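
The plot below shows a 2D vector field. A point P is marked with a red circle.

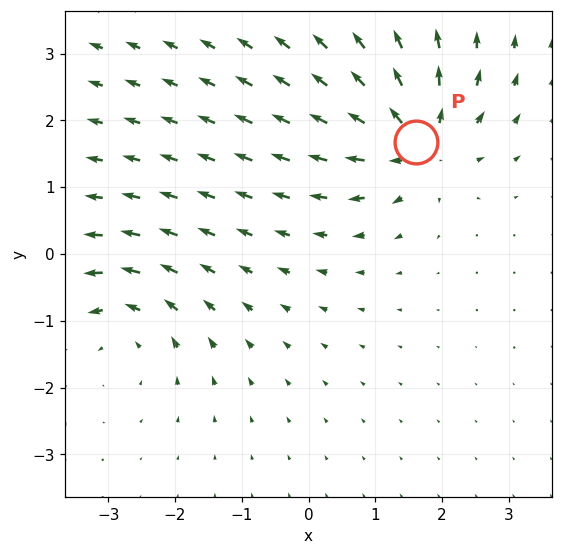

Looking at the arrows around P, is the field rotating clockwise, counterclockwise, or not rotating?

Near P at (1.6, 1.7) the arrows show no circulation. The curl there is ≈0.

not rotating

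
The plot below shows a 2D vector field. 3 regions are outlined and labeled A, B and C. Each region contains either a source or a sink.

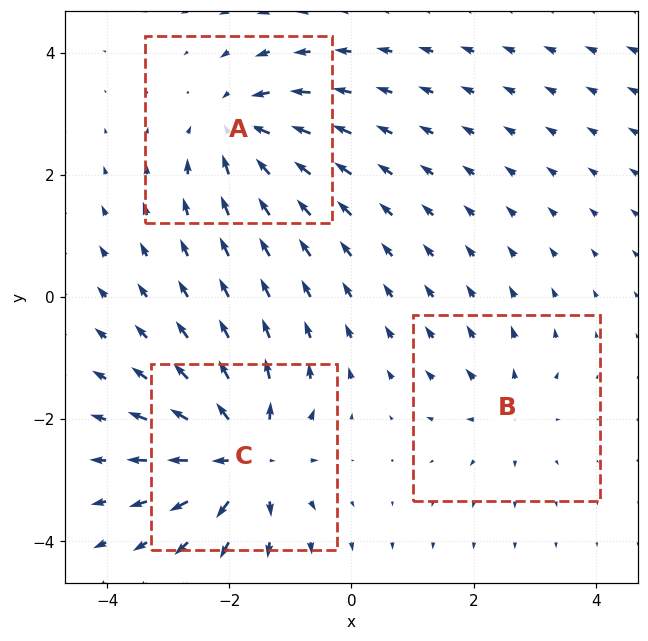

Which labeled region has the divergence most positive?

Divergence at each region's feature centre — A: about -4, B: about +3, C: about +6. Region C is most positive.

C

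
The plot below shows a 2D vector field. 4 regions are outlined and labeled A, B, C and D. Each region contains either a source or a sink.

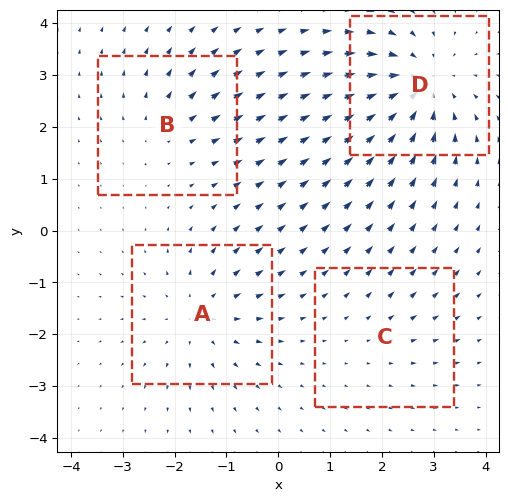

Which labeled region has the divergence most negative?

Divergence at each region's feature centre — A: about +4, B: about +3, C: about +2, D: about -6. Region D is most negative.

D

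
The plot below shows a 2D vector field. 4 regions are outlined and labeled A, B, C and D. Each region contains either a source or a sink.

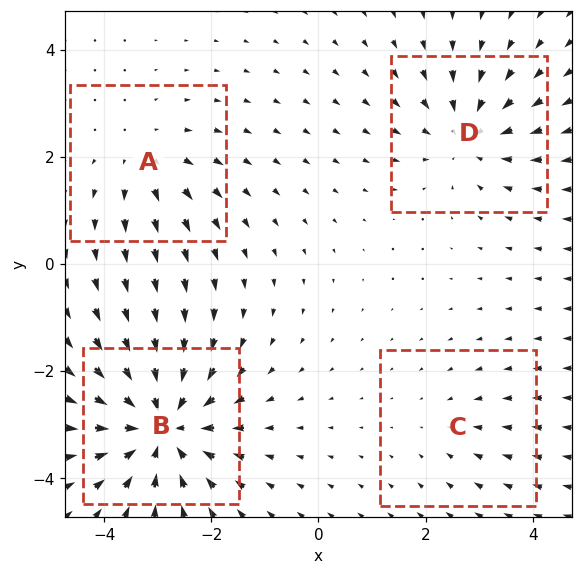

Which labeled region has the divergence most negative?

B

Divergence at each region's feature centre — A: about +3, B: about -7, C: about -2, D: about -4. Region B is most negative.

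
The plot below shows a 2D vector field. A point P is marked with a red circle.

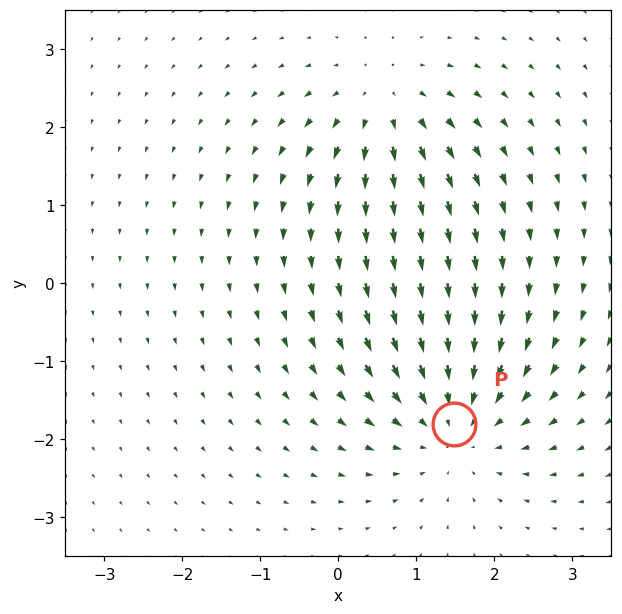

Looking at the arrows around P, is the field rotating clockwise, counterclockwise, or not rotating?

not rotating

Near P at (1.5, -1.8) the arrows show no circulation. The curl there is ≈0.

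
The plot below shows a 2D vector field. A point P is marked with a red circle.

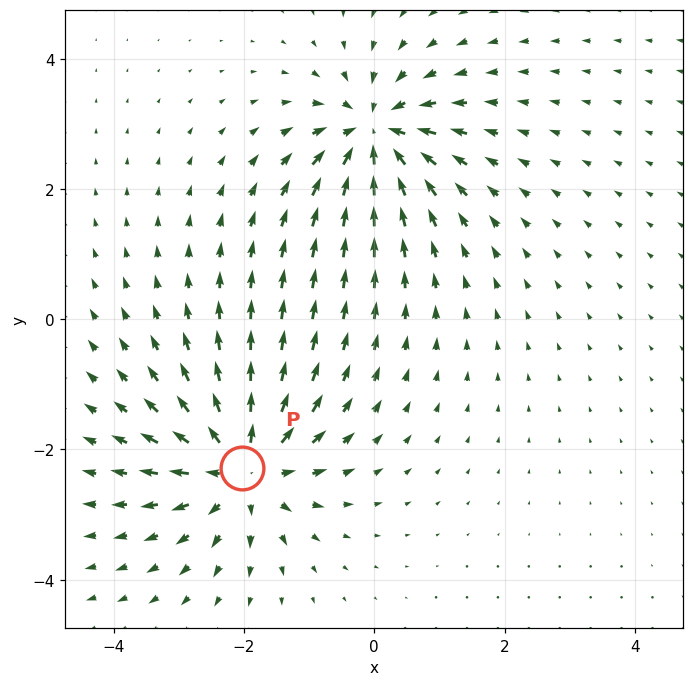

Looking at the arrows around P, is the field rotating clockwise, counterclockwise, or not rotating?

Near P at (-2.0, -2.3) the arrows show no circulation. The curl there is ≈0.

not rotating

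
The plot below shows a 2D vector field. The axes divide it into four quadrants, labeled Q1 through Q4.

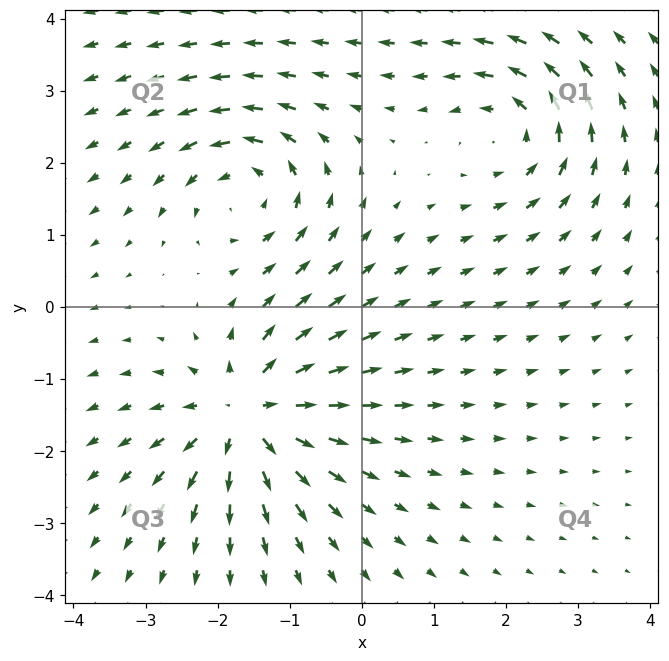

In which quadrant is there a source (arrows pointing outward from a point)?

The source sits at approximately (-1.6, -1.5), which lies in quadrant Q3. The divergence there is about +4, positive as expected for a source.

Q3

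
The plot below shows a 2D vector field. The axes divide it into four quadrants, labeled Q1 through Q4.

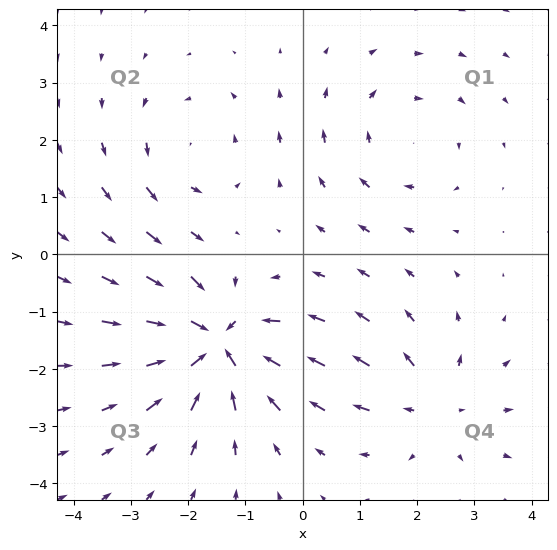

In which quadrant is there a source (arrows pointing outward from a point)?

The source sits at approximately (2.3, -2.6), which lies in quadrant Q4. The divergence there is about +3, positive as expected for a source.

Q4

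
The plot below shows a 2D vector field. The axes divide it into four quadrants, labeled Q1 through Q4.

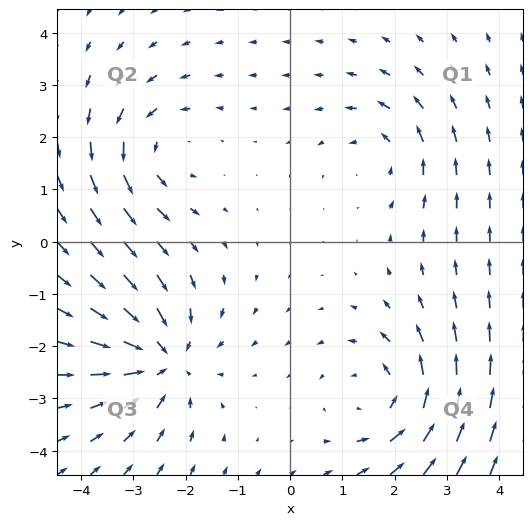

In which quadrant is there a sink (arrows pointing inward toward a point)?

Q3

The sink sits at approximately (-2.5, -2.3), which lies in quadrant Q3. The divergence there is about -5, negative as expected for a sink.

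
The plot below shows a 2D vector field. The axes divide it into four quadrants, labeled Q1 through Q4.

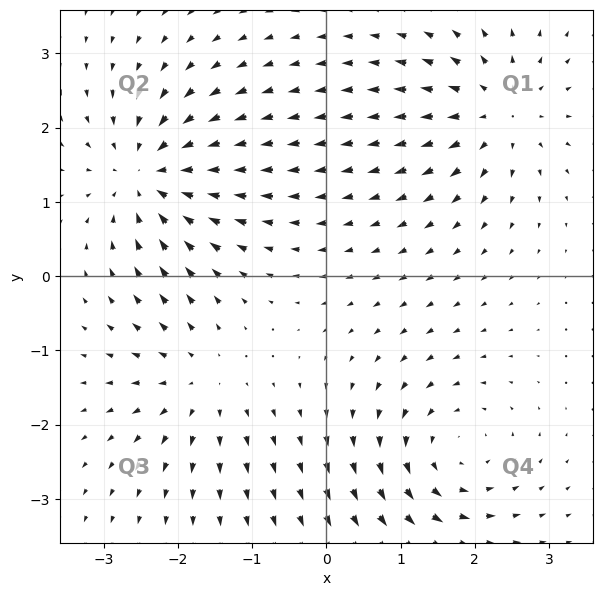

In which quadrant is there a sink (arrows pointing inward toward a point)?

Q2

The sink sits at approximately (-2.4, 1.4), which lies in quadrant Q2. The divergence there is about -6, negative as expected for a sink.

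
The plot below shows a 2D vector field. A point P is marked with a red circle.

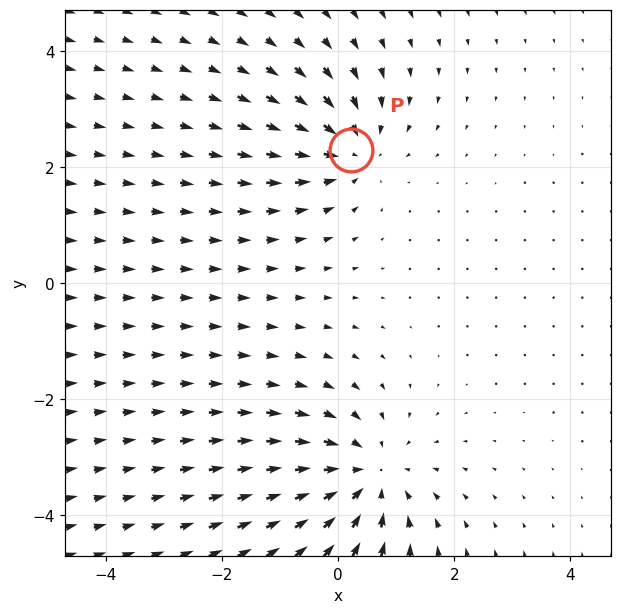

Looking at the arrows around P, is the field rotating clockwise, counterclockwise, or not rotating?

not rotating

Near P at (0.2, 2.3) the arrows show no circulation. The curl there is ≈0.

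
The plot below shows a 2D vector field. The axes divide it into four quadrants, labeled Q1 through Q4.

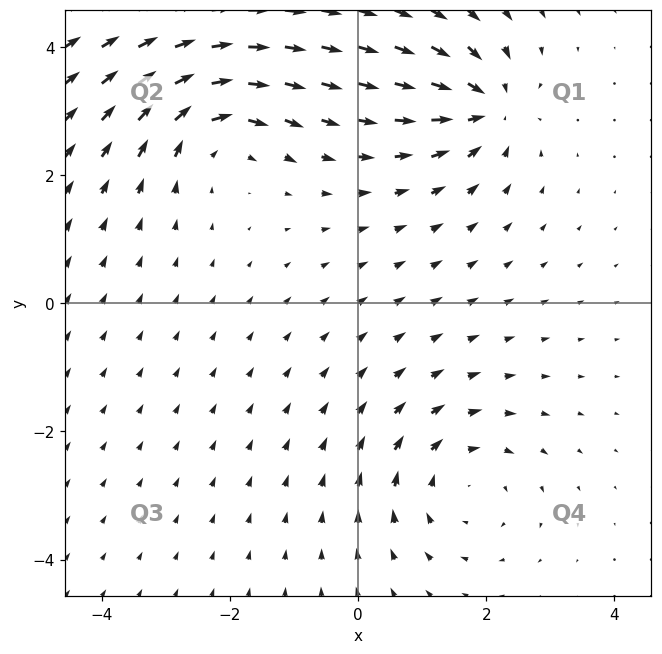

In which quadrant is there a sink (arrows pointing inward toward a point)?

The sink sits at approximately (2.0, 3.1), which lies in quadrant Q1. The divergence there is about -6, negative as expected for a sink.

Q1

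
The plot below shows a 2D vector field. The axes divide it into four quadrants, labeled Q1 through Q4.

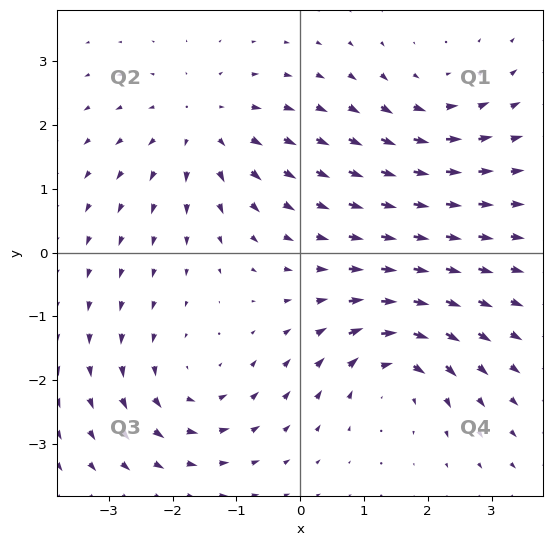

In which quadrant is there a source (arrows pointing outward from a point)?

Q2

The source sits at approximately (-1.5, 2.0), which lies in quadrant Q2. The divergence there is about +3, positive as expected for a source.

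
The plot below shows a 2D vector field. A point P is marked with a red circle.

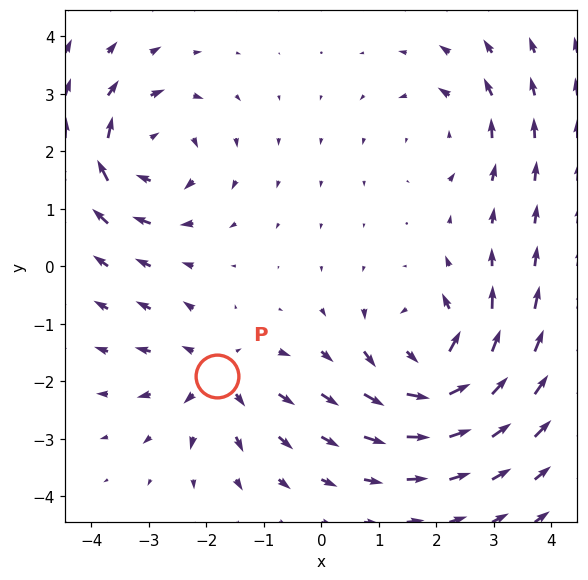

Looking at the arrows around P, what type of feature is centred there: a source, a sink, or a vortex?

source

At P (-1.8, -1.9) the arrows spread outward. Divergence about +4, curl ≈0 — positive divergence with near-zero curl is a source.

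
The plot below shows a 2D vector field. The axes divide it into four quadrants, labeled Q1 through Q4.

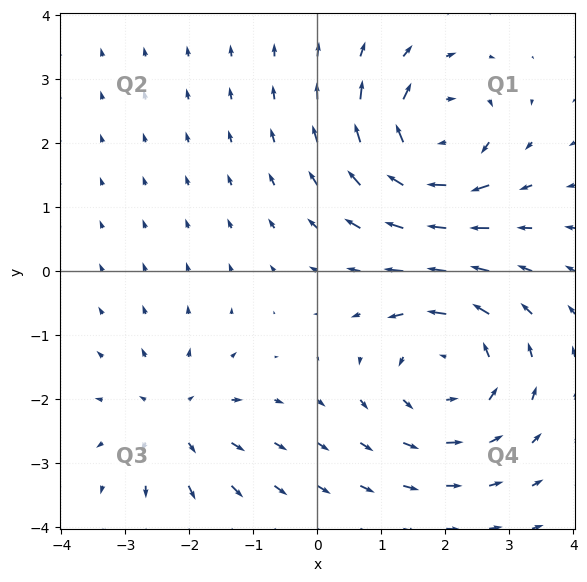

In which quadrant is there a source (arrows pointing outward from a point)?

The source sits at approximately (-2.2, -2.3), which lies in quadrant Q3. The divergence there is about +4, positive as expected for a source.

Q3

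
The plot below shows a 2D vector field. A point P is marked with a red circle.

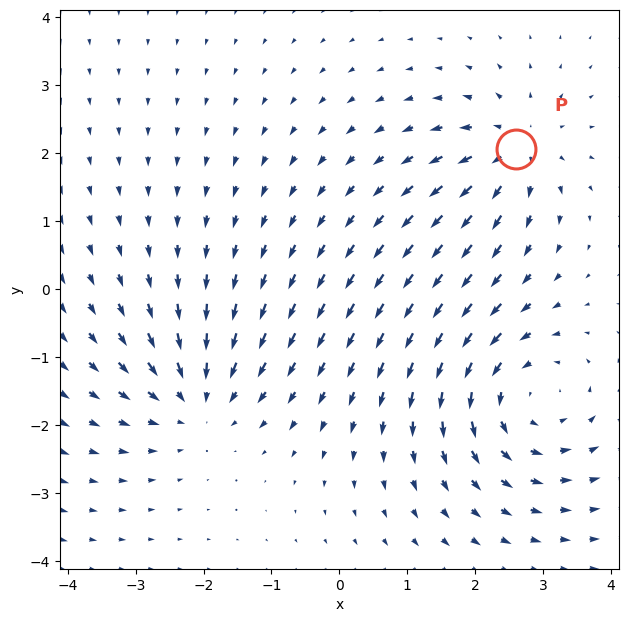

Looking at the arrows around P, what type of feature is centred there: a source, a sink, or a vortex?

source

At P (2.6, 2.1) the arrows spread outward. Divergence about +4, curl ≈0 — positive divergence with near-zero curl is a source.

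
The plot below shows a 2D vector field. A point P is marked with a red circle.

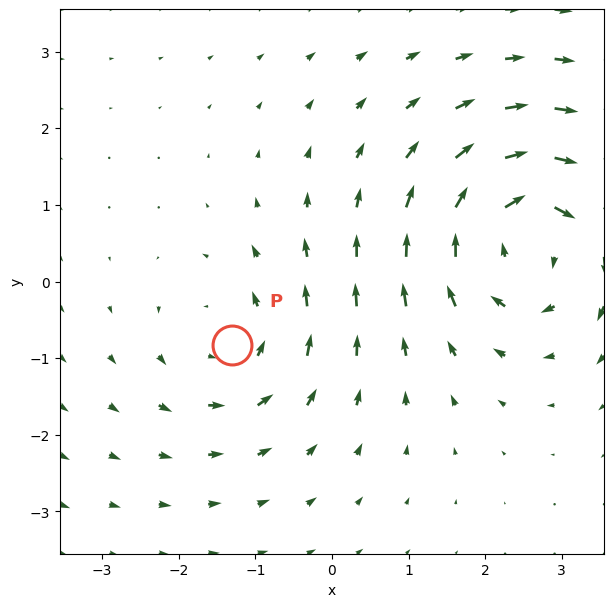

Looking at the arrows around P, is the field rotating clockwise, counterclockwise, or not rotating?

counterclockwise

Near P at (-1.3, -0.8) the arrows circulate counterclockwise. The curl (z-component) there is about +3; positive curl means counterclockwise rotation.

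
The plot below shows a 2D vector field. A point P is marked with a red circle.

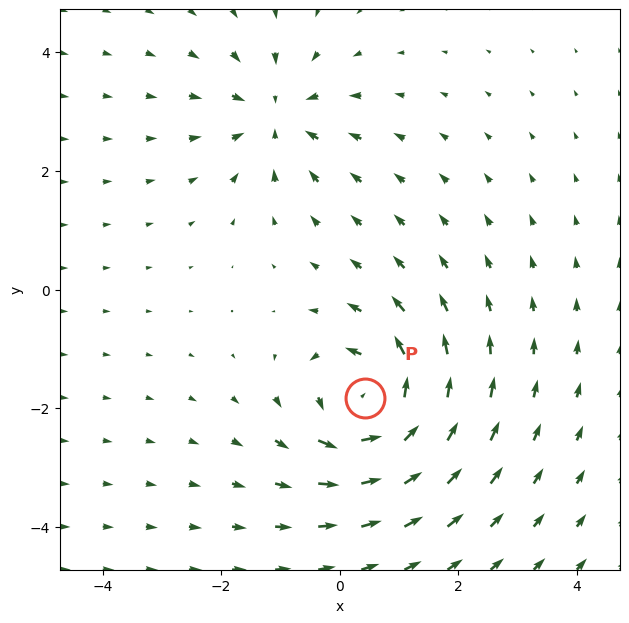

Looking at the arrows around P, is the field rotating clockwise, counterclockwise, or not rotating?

counterclockwise

Near P at (0.4, -1.8) the arrows circulate counterclockwise. The curl (z-component) there is about +5; positive curl means counterclockwise rotation.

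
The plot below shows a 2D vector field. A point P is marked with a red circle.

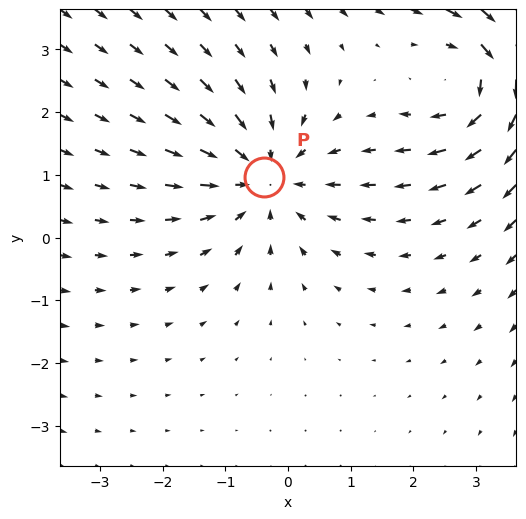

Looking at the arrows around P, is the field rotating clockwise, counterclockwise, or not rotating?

Near P at (-0.4, 1.0) the arrows show no circulation. The curl there is ≈0.

not rotating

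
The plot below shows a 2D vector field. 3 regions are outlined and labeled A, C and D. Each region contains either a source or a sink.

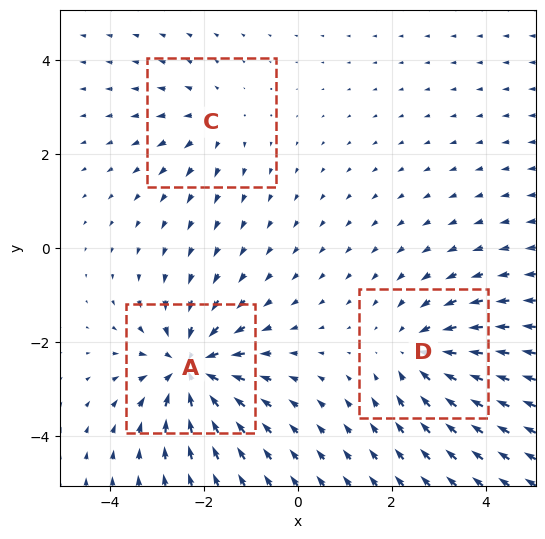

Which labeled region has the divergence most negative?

A

Divergence at each region's feature centre — A: about -5, C: about +2, D: about -3. Region A is most negative.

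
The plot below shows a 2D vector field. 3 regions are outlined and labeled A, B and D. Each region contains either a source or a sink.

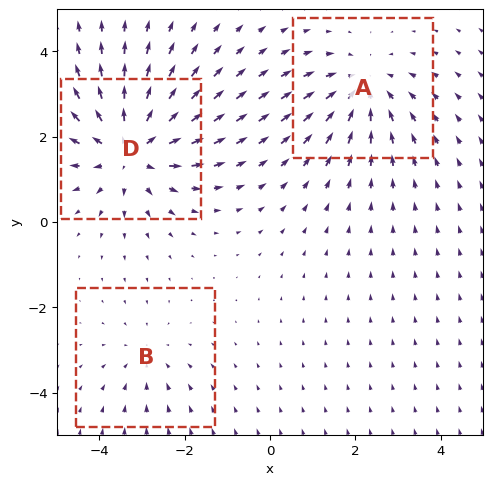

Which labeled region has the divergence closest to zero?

B

Divergence at each region's feature centre — A: about -3, B: about -2, D: about +4. Region B is closest to zero.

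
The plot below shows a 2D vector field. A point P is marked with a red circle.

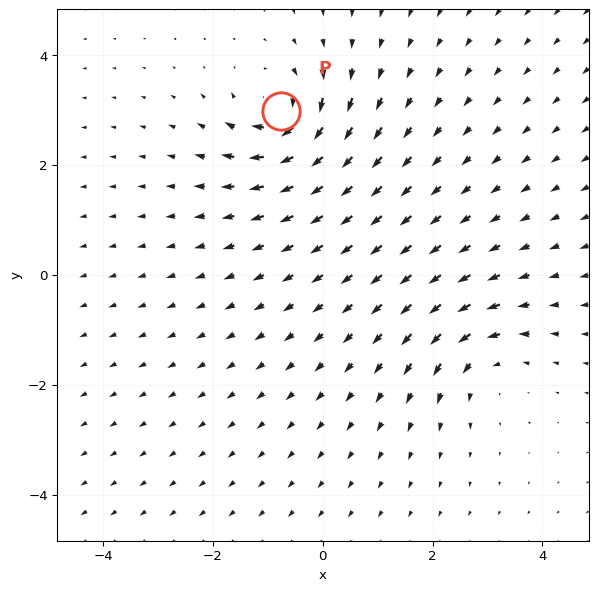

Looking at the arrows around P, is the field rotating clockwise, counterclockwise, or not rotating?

clockwise

Near P at (-0.8, 3.0) the arrows circulate clockwise. The curl (z-component) there is about -6; negative curl means clockwise rotation.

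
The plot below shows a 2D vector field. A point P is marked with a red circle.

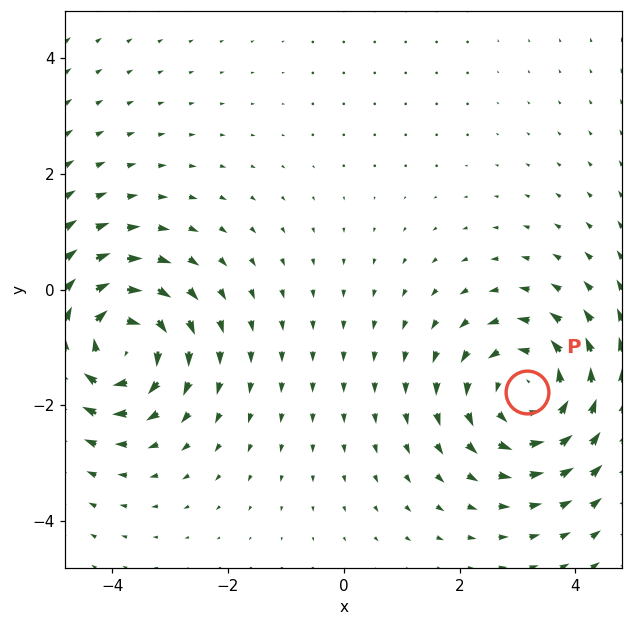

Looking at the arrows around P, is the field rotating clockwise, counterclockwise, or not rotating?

counterclockwise

Near P at (3.2, -1.8) the arrows circulate counterclockwise. The curl (z-component) there is about +3; positive curl means counterclockwise rotation.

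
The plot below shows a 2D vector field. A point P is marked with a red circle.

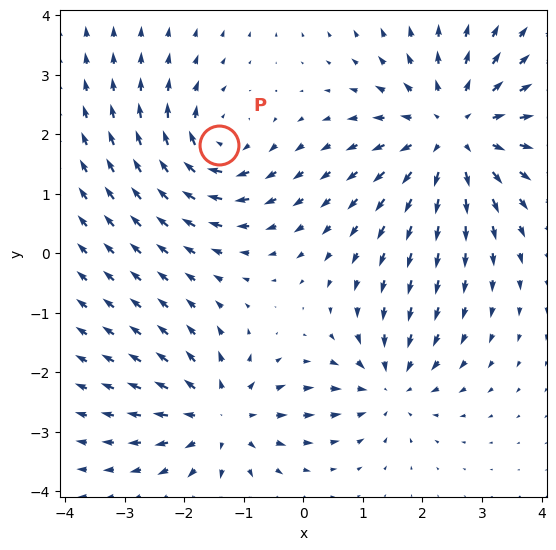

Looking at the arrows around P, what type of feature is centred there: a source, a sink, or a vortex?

vortex

At P (-1.4, 1.8) the arrows circulate clockwise. Divergence ≈0, curl about -4 — near-zero divergence with nonzero curl is a vortex.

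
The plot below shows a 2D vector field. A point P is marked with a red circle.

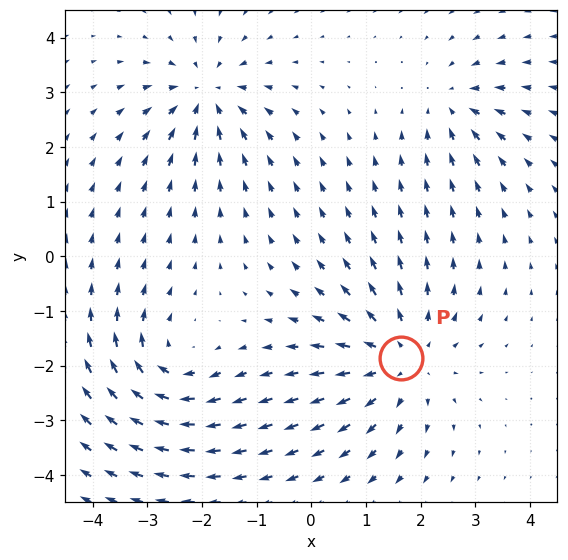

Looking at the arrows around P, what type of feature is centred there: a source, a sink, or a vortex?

At P (1.6, -1.9) the arrows spread outward. Divergence about +4, curl ≈0 — positive divergence with near-zero curl is a source.

source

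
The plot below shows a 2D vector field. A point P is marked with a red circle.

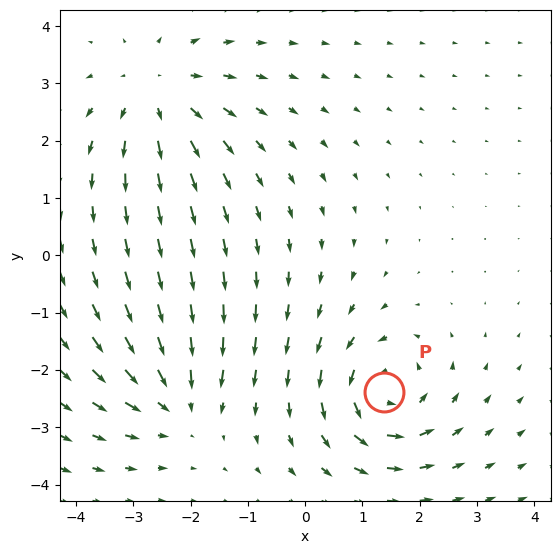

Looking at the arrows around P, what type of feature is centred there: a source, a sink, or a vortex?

At P (1.4, -2.4) the arrows circulate counterclockwise. Divergence ≈0, curl about +5 — near-zero divergence with nonzero curl is a vortex.

vortex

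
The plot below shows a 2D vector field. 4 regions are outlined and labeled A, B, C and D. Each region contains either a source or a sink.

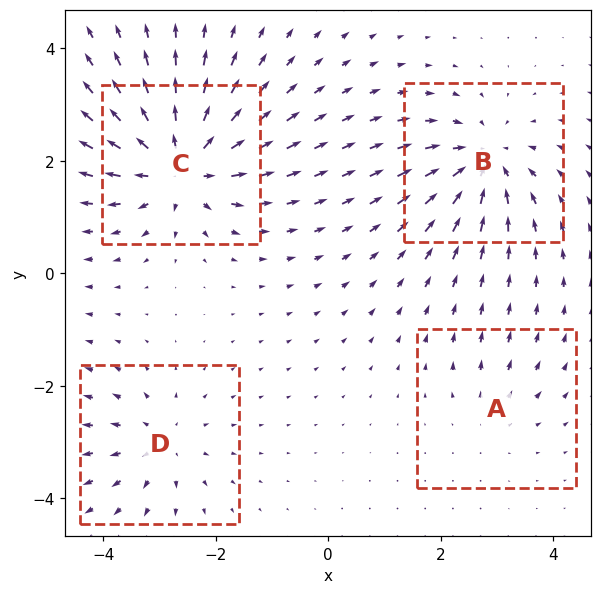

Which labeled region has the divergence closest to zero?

A

Divergence at each region's feature centre — A: about +2, B: about -6, C: about +8, D: about +4. Region A is closest to zero.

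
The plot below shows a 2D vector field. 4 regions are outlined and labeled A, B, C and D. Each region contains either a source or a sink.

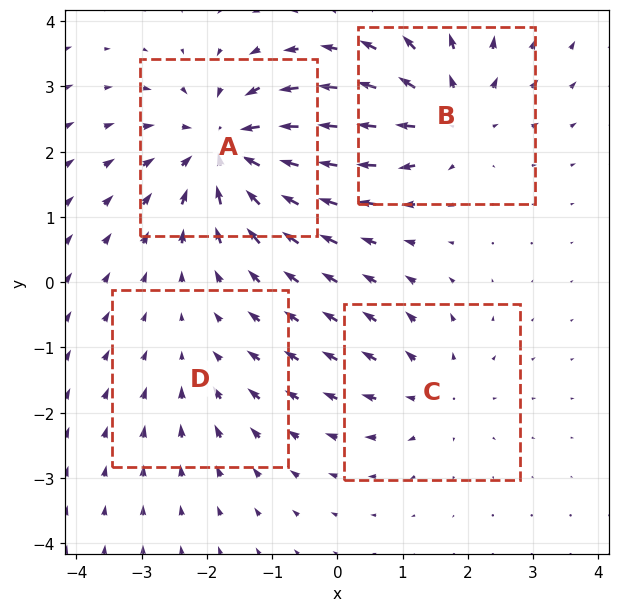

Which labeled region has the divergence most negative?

Divergence at each region's feature centre — A: about -6, B: about +5, C: about +3, D: about -2. Region A is most negative.

A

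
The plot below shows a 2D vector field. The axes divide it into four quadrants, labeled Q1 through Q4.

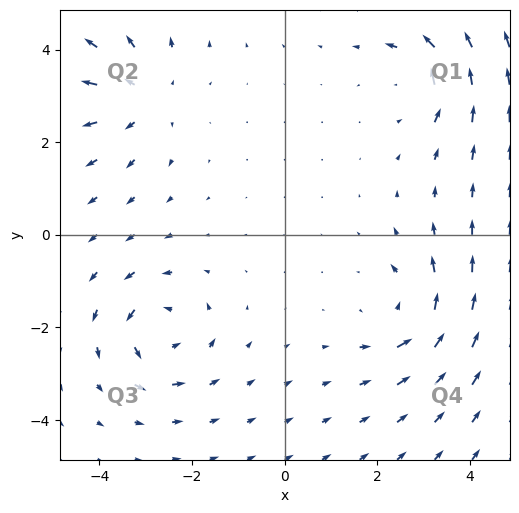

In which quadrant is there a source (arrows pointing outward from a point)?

The source sits at approximately (-3.0, 3.0), which lies in quadrant Q2. The divergence there is about +3, positive as expected for a source.

Q2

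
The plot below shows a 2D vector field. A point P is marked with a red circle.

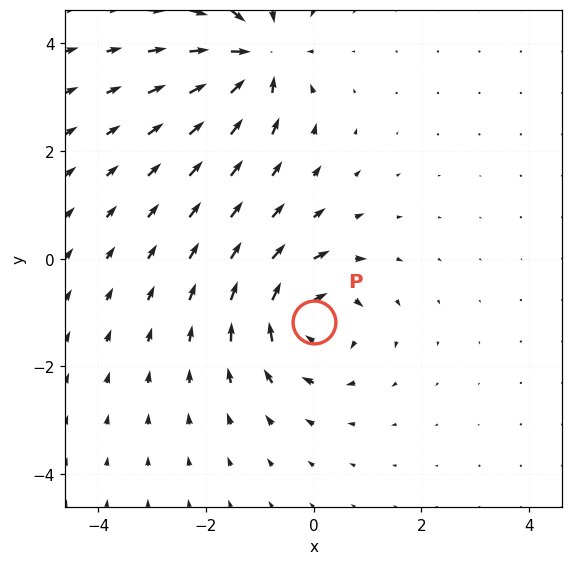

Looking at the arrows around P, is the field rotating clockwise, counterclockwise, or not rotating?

Near P at (-0.0, -1.2) the arrows circulate clockwise. The curl (z-component) there is about -6; negative curl means clockwise rotation.

clockwise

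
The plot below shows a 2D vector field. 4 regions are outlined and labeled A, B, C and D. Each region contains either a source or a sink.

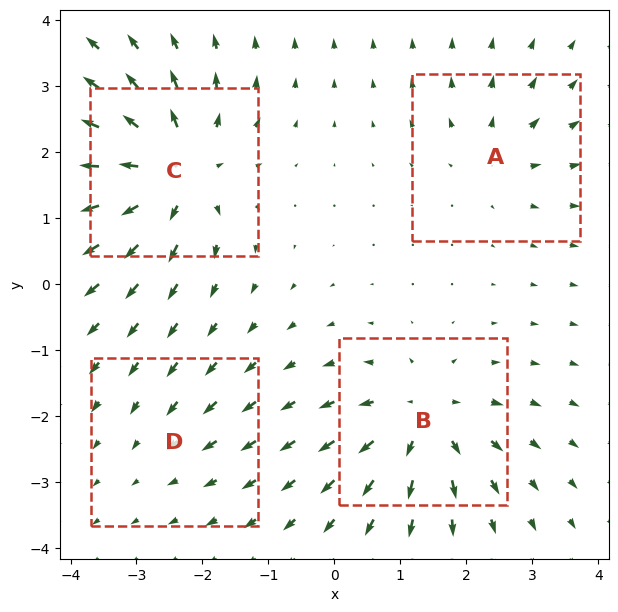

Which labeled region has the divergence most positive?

C

Divergence at each region's feature centre — A: about +4, B: about +6, C: about +8, D: about -2. Region C is most positive.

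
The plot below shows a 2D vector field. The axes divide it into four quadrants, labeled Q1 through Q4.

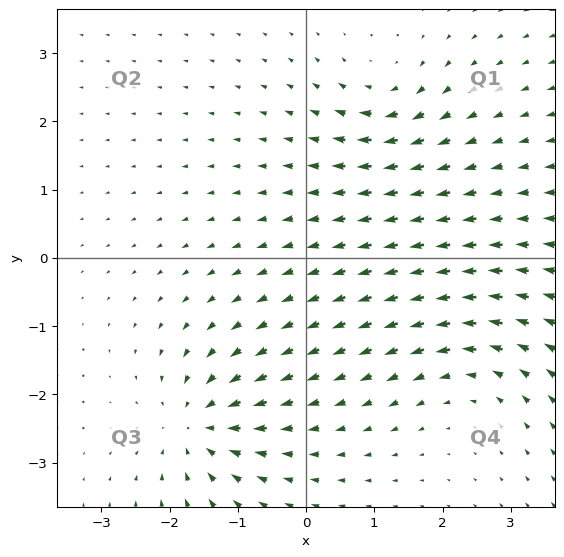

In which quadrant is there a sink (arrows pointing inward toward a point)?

The sink sits at approximately (-1.6, -2.5), which lies in quadrant Q3. The divergence there is about -5, negative as expected for a sink.

Q3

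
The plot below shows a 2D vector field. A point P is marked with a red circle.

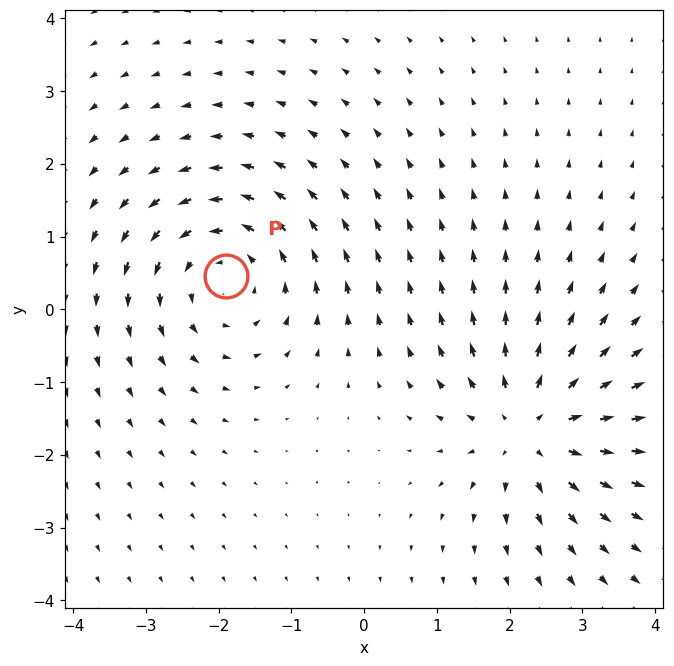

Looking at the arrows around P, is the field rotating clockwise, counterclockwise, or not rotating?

Near P at (-1.9, 0.5) the arrows circulate counterclockwise. The curl (z-component) there is about +4; positive curl means counterclockwise rotation.

counterclockwise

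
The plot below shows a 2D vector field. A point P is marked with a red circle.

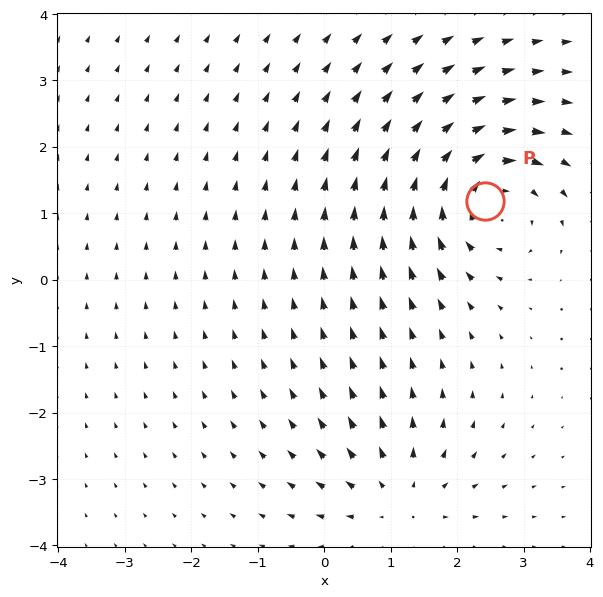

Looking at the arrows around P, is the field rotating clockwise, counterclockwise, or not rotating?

clockwise

Near P at (2.4, 1.2) the arrows circulate clockwise. The curl (z-component) there is about -5; negative curl means clockwise rotation.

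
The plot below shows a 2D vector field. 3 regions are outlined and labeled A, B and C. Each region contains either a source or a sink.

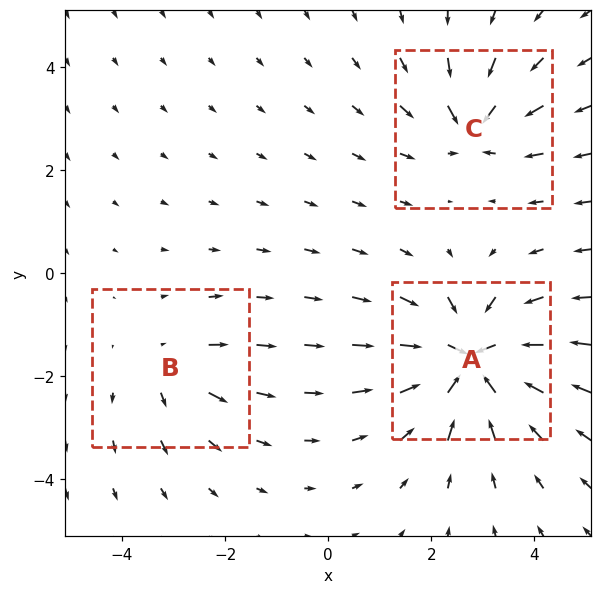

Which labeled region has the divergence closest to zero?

Divergence at each region's feature centre — A: about -6, B: about +3, C: about -4. Region B is closest to zero.

B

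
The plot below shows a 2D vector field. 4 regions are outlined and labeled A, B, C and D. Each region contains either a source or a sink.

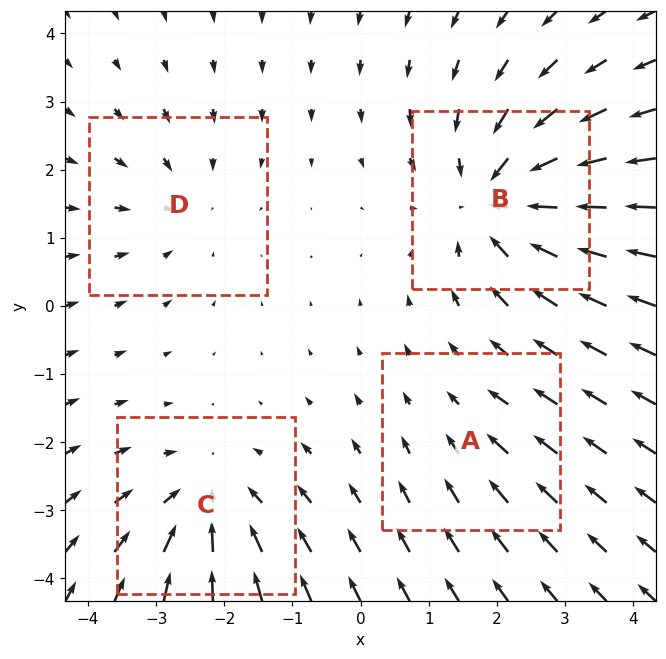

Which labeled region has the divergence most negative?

B

Divergence at each region's feature centre — A: about -2, B: about -6, C: about -4, D: about -3. Region B is most negative.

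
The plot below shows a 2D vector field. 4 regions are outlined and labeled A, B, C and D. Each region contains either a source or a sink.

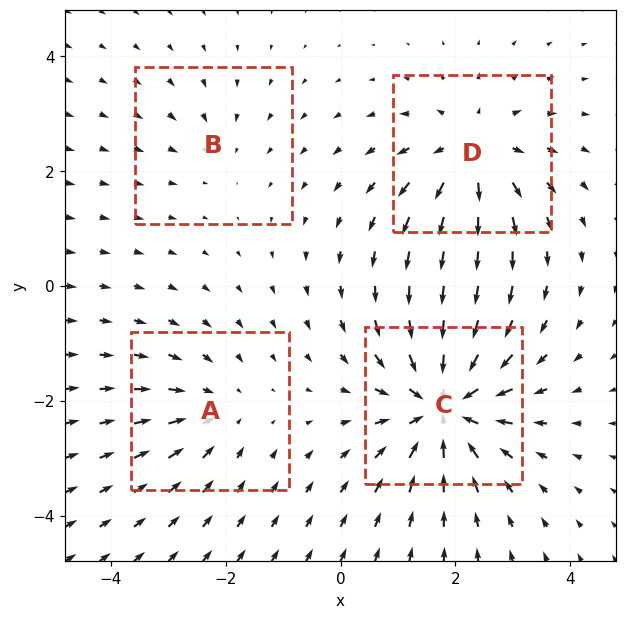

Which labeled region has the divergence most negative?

Divergence at each region's feature centre — A: about -3, B: about -2, C: about -7, D: about +5. Region C is most negative.

C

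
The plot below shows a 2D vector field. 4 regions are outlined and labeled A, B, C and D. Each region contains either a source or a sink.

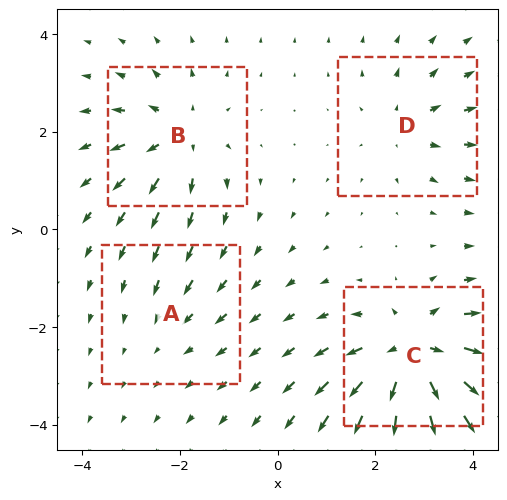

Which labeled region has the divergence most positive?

Divergence at each region's feature centre — A: about -2, B: about +5, C: about +7, D: about +3. Region C is most positive.

C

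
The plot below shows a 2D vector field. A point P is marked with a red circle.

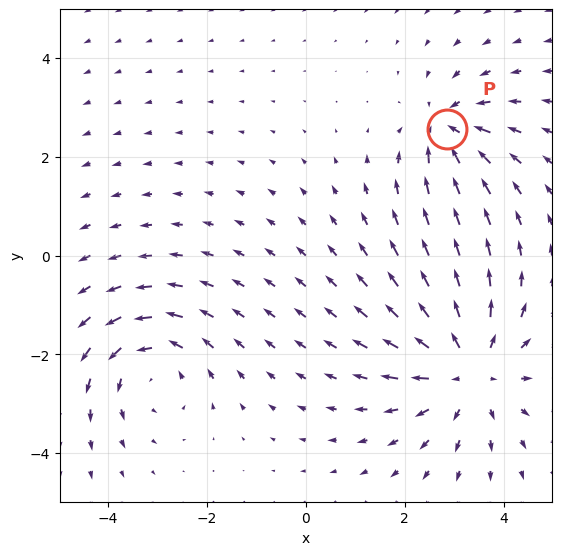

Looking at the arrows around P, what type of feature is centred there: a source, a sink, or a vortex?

sink

At P (2.9, 2.6) the arrows converge inward. Divergence about -4, curl ≈0 — negative divergence with near-zero curl is a sink.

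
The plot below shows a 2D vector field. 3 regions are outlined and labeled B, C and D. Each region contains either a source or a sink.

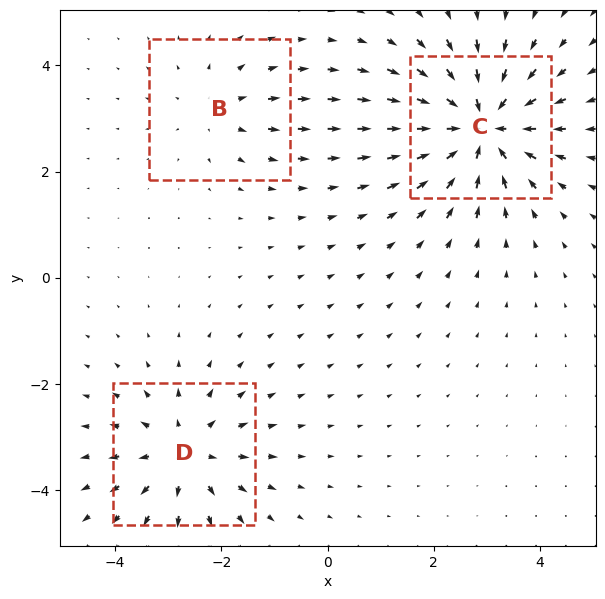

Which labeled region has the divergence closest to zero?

B

Divergence at each region's feature centre — B: about +2, C: about -5, D: about +3. Region B is closest to zero.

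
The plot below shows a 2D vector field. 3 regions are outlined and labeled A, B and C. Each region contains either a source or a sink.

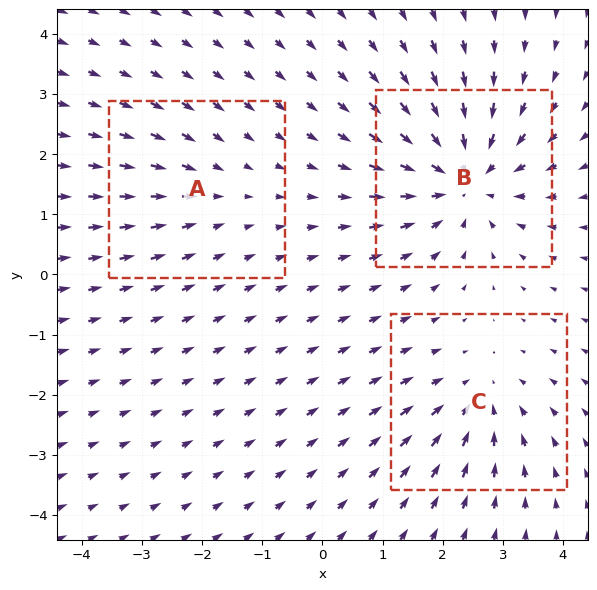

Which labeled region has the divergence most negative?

Divergence at each region's feature centre — A: about -2, B: about -5, C: about -3. Region B is most negative.

B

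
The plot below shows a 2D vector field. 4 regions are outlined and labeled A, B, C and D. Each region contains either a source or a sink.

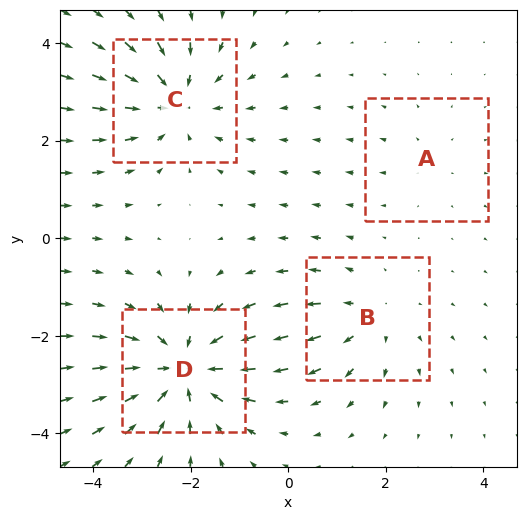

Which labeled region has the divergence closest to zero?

Divergence at each region's feature centre — A: about +2, B: about +3, C: about -4, D: about -5. Region A is closest to zero.

A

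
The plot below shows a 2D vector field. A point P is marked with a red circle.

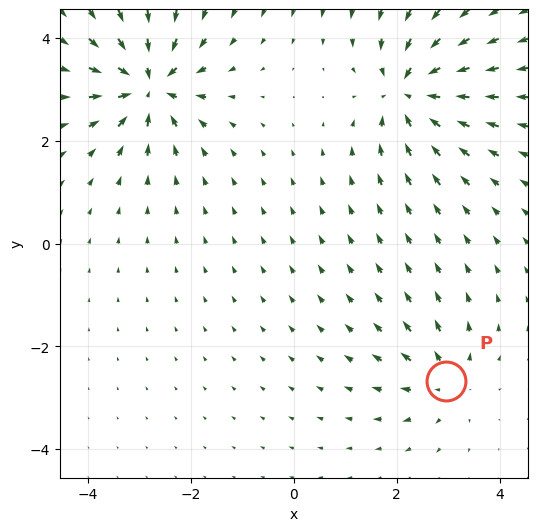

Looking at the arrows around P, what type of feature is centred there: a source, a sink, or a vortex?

At P (3.0, -2.7) the arrows spread outward. Divergence about +4, curl ≈0 — positive divergence with near-zero curl is a source.

source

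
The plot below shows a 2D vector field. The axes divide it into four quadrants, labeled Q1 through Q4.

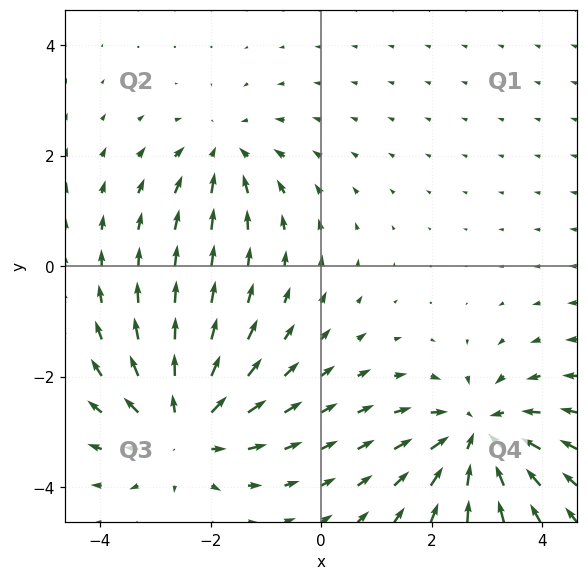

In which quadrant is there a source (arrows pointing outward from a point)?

Q3

The source sits at approximately (-2.5, -2.9), which lies in quadrant Q3. The divergence there is about +4, positive as expected for a source.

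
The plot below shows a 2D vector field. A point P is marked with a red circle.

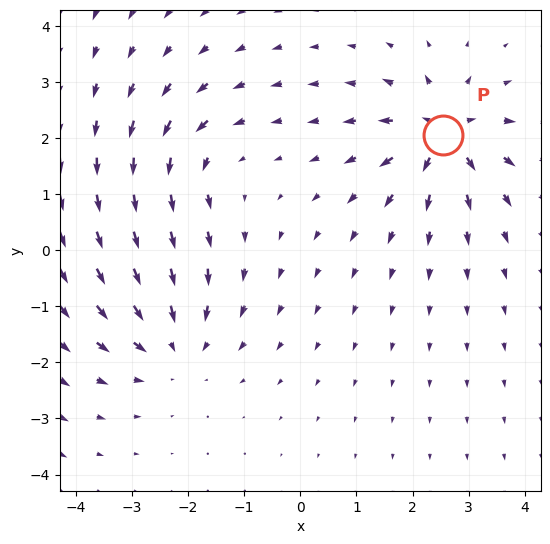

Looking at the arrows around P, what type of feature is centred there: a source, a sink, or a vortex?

source

At P (2.5, 2.1) the arrows spread outward. Divergence about +7, curl ≈0 — positive divergence with near-zero curl is a source.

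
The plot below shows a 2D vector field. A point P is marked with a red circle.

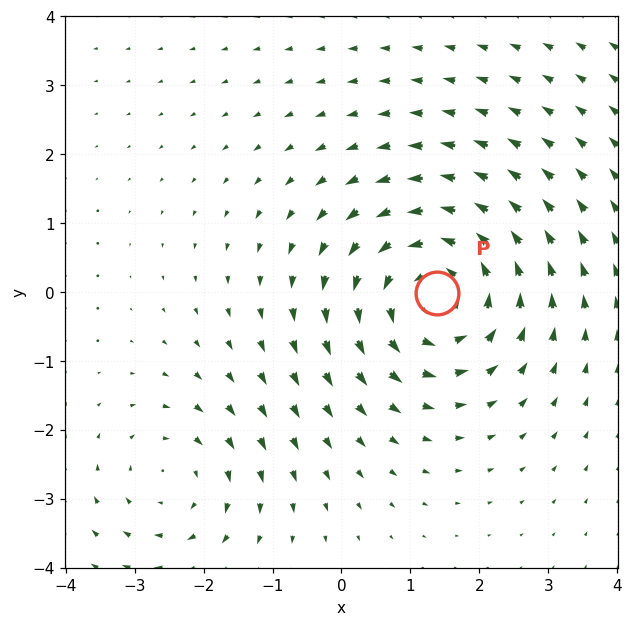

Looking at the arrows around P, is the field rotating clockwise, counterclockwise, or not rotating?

counterclockwise

Near P at (1.4, -0.0) the arrows circulate counterclockwise. The curl (z-component) there is about +4; positive curl means counterclockwise rotation.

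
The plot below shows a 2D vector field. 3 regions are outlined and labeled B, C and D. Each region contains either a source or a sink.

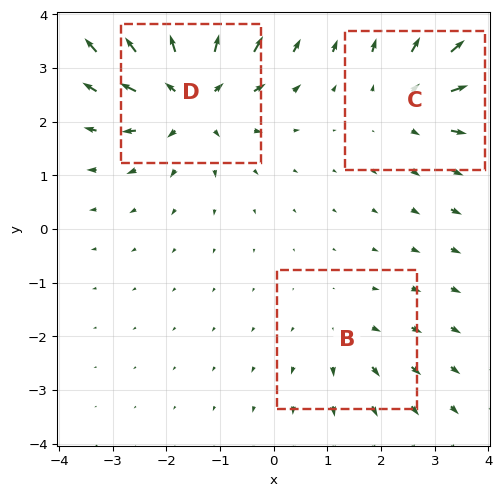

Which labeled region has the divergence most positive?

D

Divergence at each region's feature centre — B: about +2, C: about +3, D: about +5. Region D is most positive.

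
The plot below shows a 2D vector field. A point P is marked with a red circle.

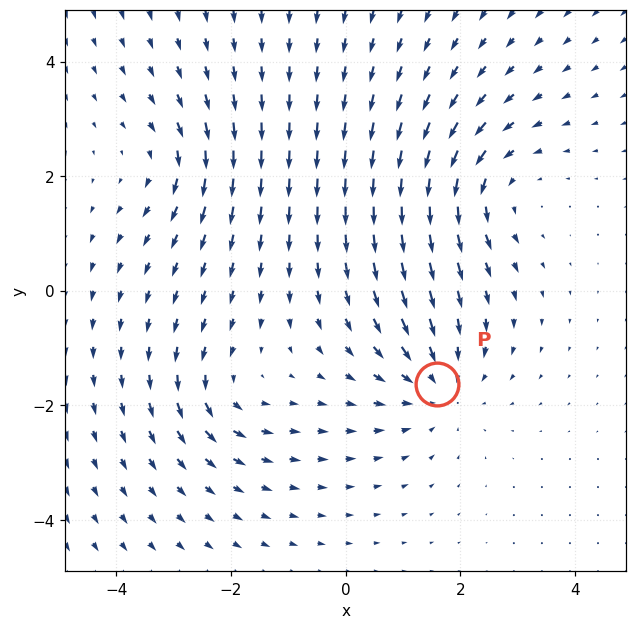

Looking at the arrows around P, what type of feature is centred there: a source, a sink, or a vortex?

sink

At P (1.6, -1.6) the arrows converge inward. Divergence about -4, curl ≈0 — negative divergence with near-zero curl is a sink.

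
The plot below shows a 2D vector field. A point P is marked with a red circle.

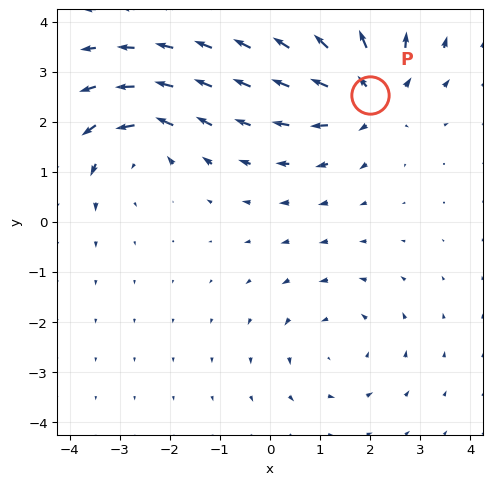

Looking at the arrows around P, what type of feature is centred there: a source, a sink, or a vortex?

source

At P (2.0, 2.5) the arrows spread outward. Divergence about +6, curl ≈0 — positive divergence with near-zero curl is a source.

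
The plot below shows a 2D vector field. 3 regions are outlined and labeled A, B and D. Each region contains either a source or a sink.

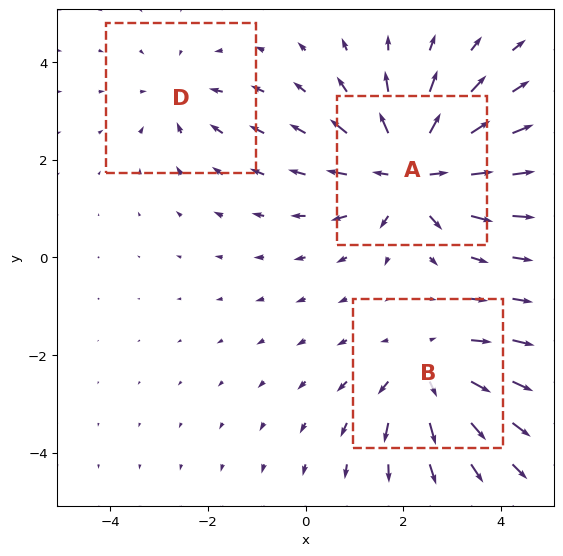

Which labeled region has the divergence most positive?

Divergence at each region's feature centre — A: about +5, B: about +3, D: about -2. Region A is most positive.

A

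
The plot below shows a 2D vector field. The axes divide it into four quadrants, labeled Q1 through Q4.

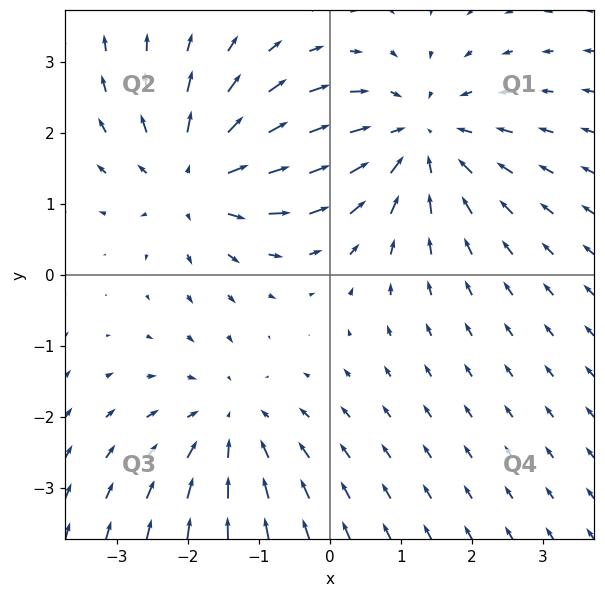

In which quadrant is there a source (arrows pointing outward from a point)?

Q2

The source sits at approximately (-1.9, 1.4), which lies in quadrant Q2. The divergence there is about +4, positive as expected for a source.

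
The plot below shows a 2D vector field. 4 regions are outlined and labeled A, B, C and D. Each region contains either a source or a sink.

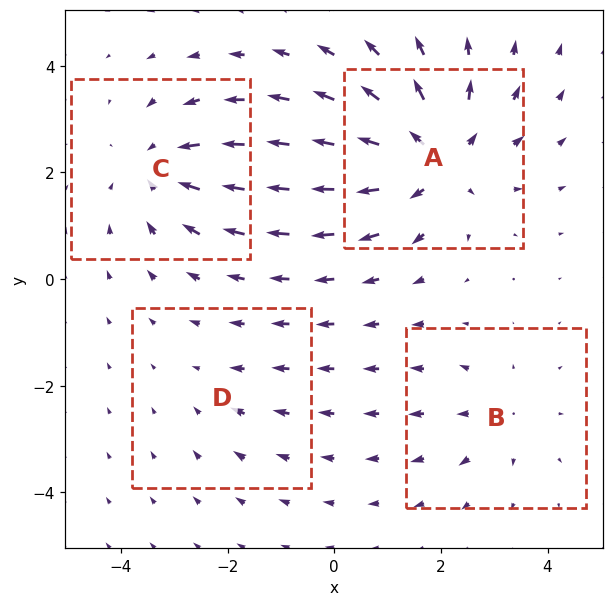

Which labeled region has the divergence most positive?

Divergence at each region's feature centre — A: about +6, B: about +3, C: about -4, D: about -2. Region A is most positive.

A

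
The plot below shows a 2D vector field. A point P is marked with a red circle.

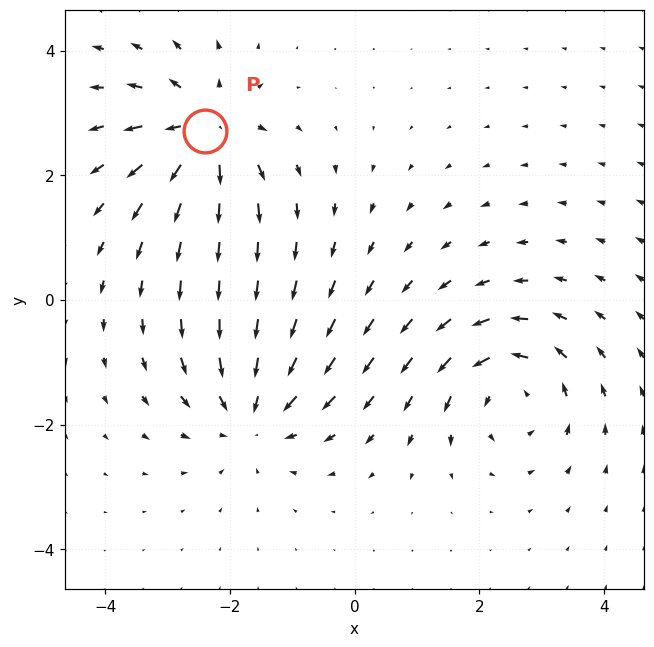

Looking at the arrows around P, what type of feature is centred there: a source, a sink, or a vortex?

source

At P (-2.4, 2.7) the arrows spread outward. Divergence about +6, curl ≈0 — positive divergence with near-zero curl is a source.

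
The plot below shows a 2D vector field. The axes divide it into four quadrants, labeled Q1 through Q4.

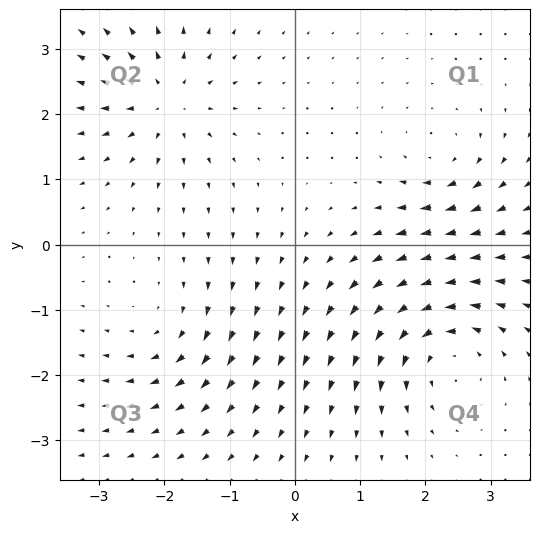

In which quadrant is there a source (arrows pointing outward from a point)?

The source sits at approximately (-2.0, 2.2), which lies in quadrant Q2. The divergence there is about +5, positive as expected for a source.

Q2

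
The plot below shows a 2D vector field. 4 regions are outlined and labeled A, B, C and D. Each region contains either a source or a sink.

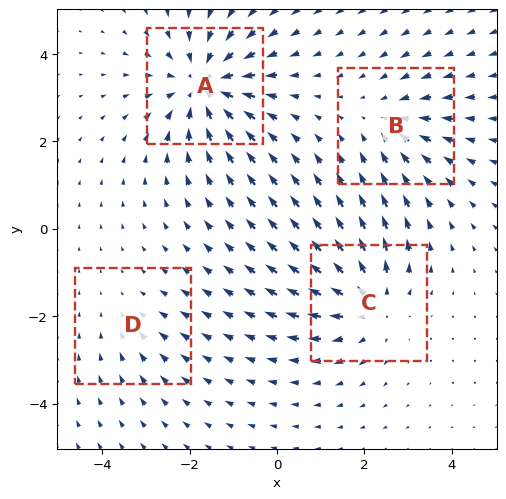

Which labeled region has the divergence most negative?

Divergence at each region's feature centre — A: about -6, B: about -3, C: about +5, D: about -2. Region A is most negative.

A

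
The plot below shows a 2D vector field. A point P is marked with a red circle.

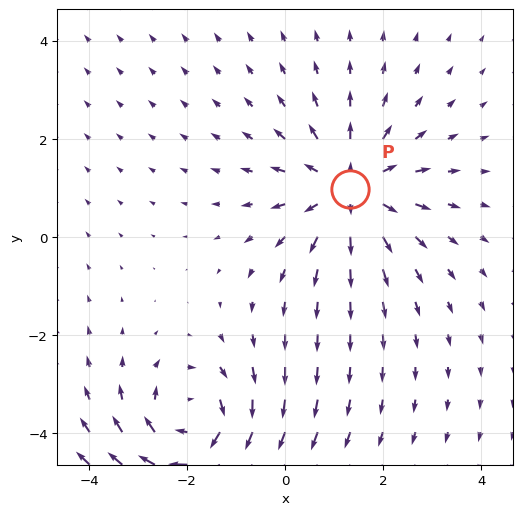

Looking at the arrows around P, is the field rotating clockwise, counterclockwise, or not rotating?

Near P at (1.3, 1.0) the arrows show no circulation. The curl there is ≈0.

not rotating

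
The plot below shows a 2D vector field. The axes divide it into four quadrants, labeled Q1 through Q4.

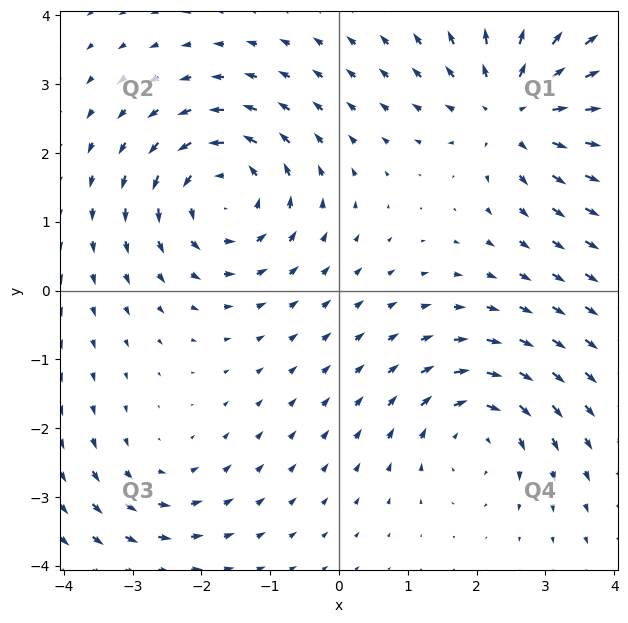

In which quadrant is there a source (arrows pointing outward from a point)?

Q1

The source sits at approximately (2.6, 2.6), which lies in quadrant Q1. The divergence there is about +5, positive as expected for a source.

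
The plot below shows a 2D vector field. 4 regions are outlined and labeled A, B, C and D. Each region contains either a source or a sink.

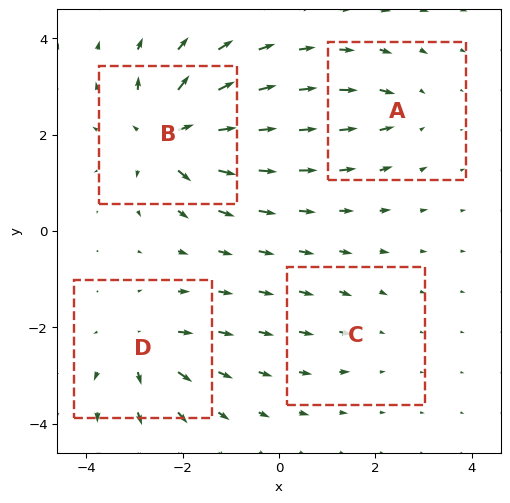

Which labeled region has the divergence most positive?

B

Divergence at each region's feature centre — A: about -4, B: about +9, C: about -3, D: about +6. Region B is most positive.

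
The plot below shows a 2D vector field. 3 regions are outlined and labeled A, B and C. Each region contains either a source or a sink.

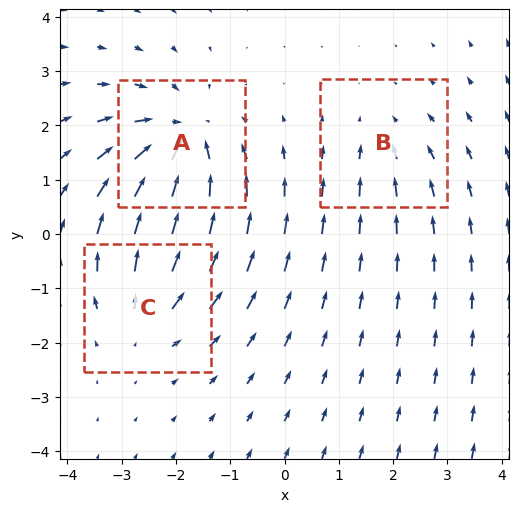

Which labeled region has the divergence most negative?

Divergence at each region's feature centre — A: about -4, B: about -2, C: about +3. Region A is most negative.

A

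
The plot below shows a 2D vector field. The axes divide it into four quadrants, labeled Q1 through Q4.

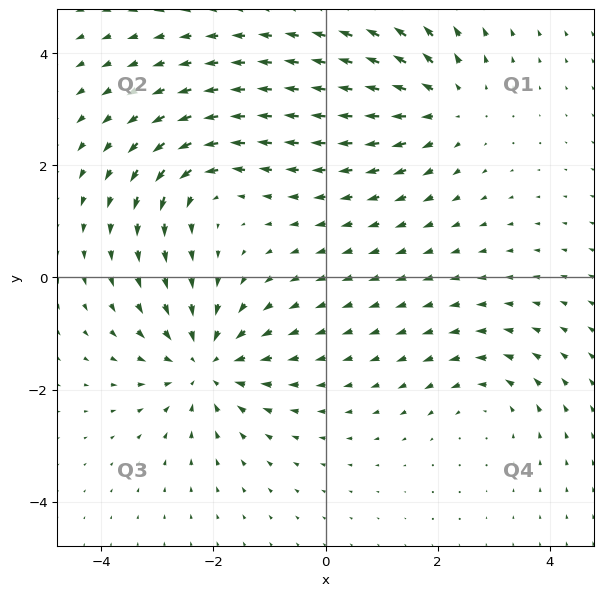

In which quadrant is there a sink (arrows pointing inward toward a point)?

The sink sits at approximately (-2.1, -1.6), which lies in quadrant Q3. The divergence there is about -5, negative as expected for a sink.

Q3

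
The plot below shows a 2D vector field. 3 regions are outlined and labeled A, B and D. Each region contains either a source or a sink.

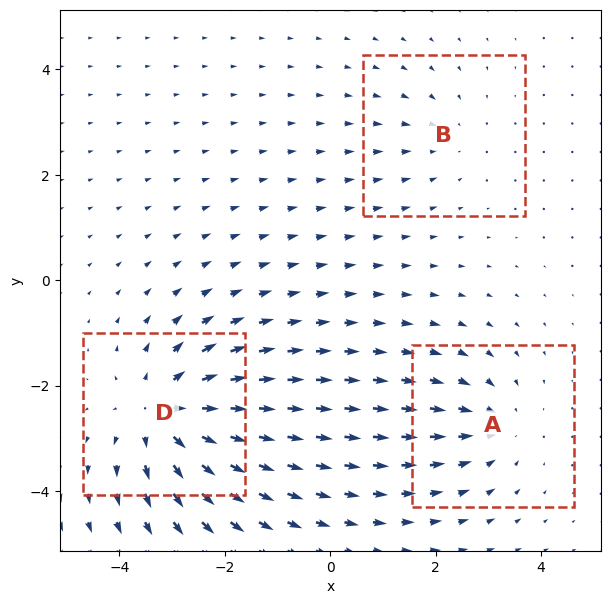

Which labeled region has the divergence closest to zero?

Divergence at each region's feature centre — A: about -3, B: about -2, D: about +5. Region B is closest to zero.

B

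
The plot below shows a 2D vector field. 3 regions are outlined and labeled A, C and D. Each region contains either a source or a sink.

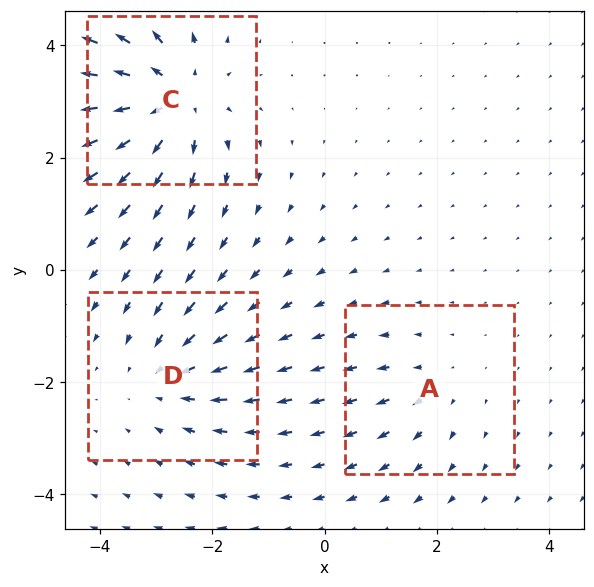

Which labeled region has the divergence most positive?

Divergence at each region's feature centre — A: about +2, C: about +5, D: about -3. Region C is most positive.

C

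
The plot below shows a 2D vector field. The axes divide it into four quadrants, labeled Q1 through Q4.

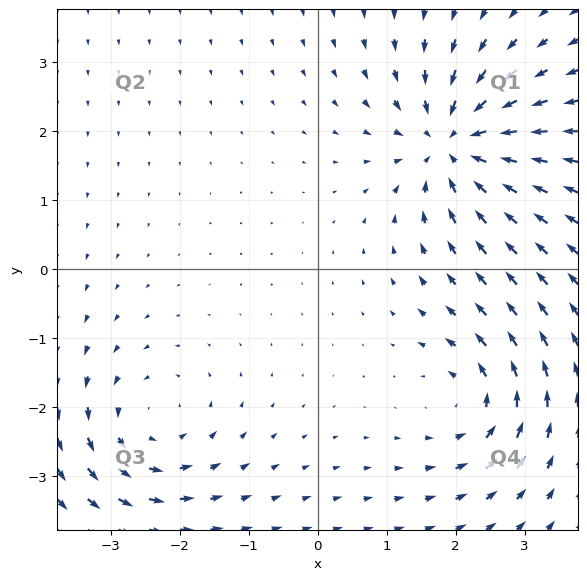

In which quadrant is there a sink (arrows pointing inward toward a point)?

The sink sits at approximately (2.0, 1.8), which lies in quadrant Q1. The divergence there is about -7, negative as expected for a sink.

Q1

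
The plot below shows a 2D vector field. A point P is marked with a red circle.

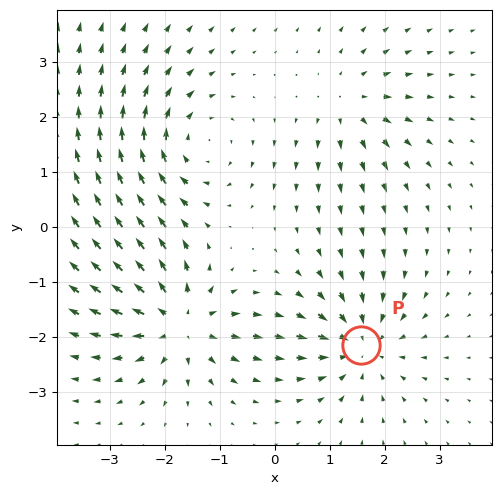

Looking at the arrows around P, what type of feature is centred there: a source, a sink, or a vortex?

At P (1.6, -2.1) the arrows converge inward. Divergence about -5, curl ≈0 — negative divergence with near-zero curl is a sink.

sink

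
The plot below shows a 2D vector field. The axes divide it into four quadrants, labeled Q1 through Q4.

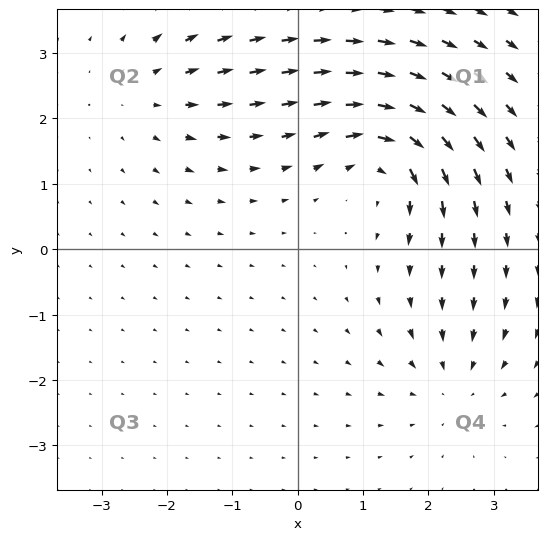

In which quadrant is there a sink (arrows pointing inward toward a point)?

Q4

The sink sits at approximately (2.4, -2.0), which lies in quadrant Q4. The divergence there is about -3, negative as expected for a sink.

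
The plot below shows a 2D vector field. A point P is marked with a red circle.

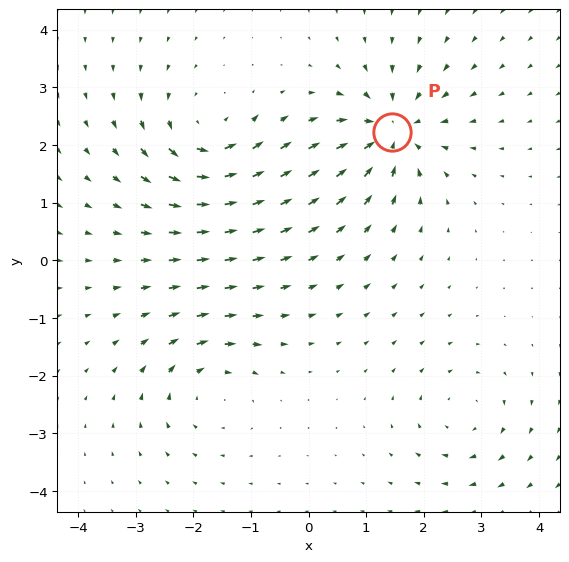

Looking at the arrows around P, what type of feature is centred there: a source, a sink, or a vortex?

sink

At P (1.4, 2.2) the arrows converge inward. Divergence about -6, curl ≈0 — negative divergence with near-zero curl is a sink.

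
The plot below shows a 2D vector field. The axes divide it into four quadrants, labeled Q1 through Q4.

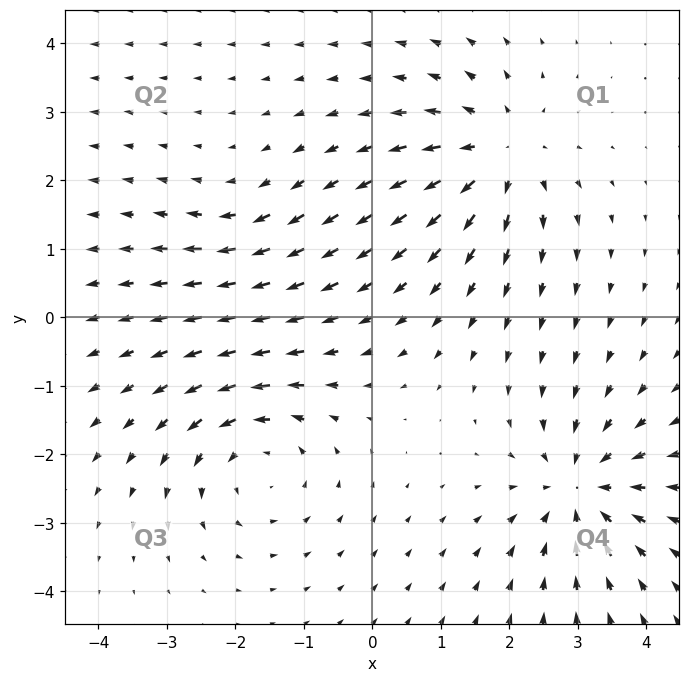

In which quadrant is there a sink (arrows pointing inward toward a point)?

The sink sits at approximately (3.0, -2.5), which lies in quadrant Q4. The divergence there is about -5, negative as expected for a sink.

Q4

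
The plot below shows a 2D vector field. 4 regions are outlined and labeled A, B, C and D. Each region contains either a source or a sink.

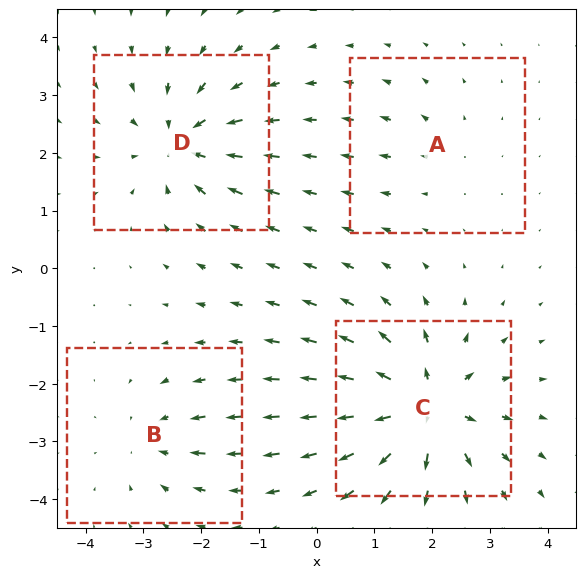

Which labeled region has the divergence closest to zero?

A

Divergence at each region's feature centre — A: about +2, B: about -4, C: about +8, D: about -6. Region A is closest to zero.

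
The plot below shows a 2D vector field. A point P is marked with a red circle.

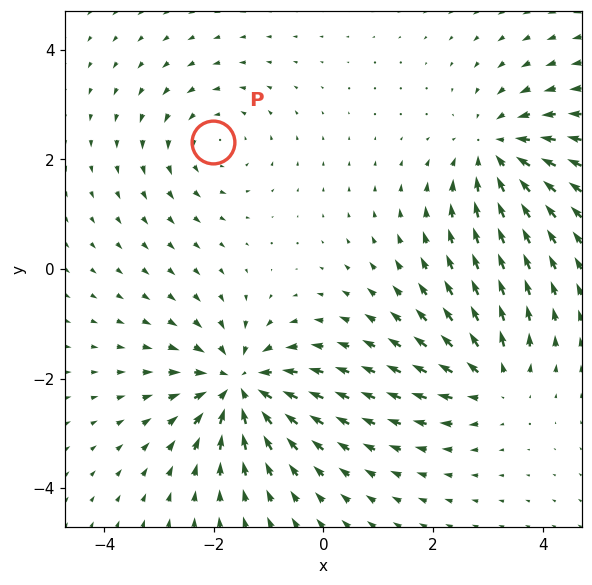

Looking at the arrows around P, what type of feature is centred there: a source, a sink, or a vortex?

At P (-2.0, 2.3) the arrows circulate counterclockwise. Divergence ≈0, curl about +3 — near-zero divergence with nonzero curl is a vortex.

vortex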